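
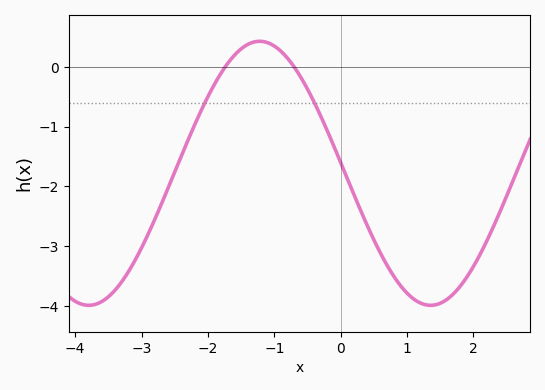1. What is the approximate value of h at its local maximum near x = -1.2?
0.4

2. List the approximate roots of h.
-1.7, -0.7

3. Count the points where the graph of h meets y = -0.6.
2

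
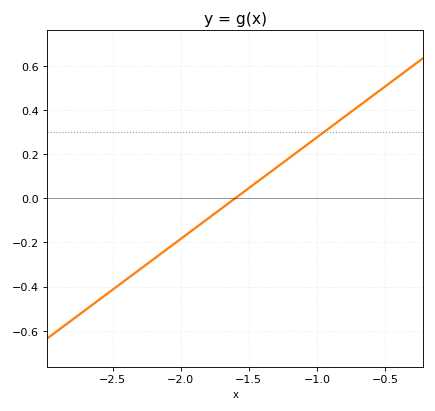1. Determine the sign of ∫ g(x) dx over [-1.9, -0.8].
positive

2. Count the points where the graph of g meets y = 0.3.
1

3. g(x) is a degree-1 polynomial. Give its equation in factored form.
y = 0.46(x + 1.6)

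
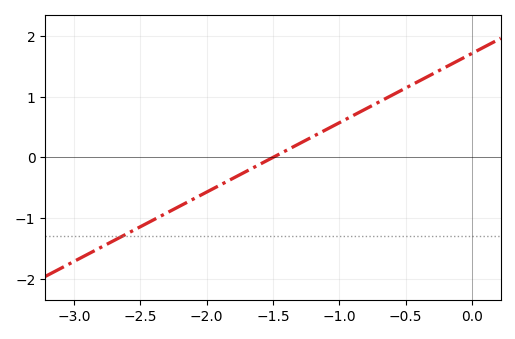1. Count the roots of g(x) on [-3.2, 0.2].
1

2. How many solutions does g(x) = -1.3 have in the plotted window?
1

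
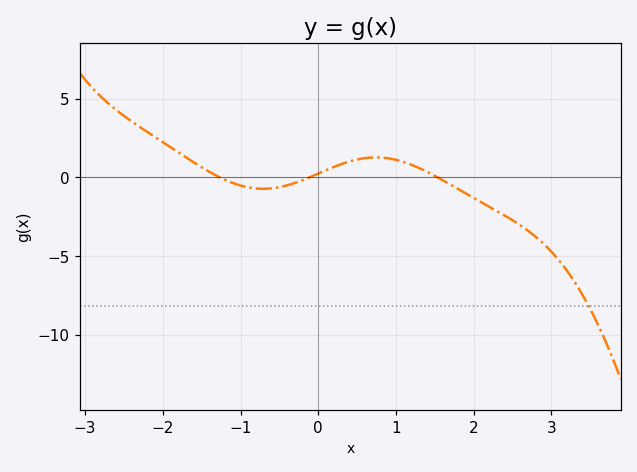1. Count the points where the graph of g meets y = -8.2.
1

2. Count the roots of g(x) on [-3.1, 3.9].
3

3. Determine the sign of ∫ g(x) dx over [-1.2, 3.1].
negative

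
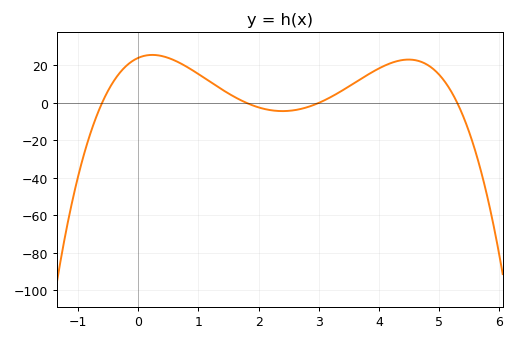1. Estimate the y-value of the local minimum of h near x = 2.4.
-4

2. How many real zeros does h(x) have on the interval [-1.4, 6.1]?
4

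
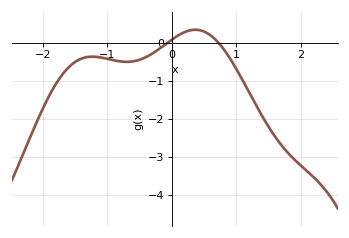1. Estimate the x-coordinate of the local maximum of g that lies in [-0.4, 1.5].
0.363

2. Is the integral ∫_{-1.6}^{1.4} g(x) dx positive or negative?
negative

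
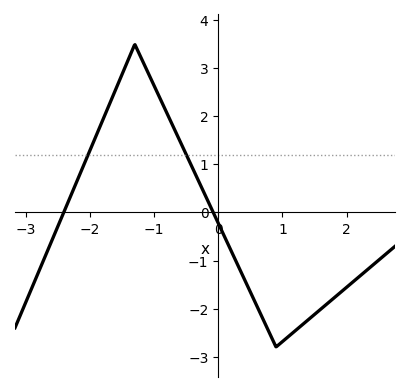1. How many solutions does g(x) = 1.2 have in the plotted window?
2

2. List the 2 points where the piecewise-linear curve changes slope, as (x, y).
(-1.3, 3.5); (0.9, -2.8)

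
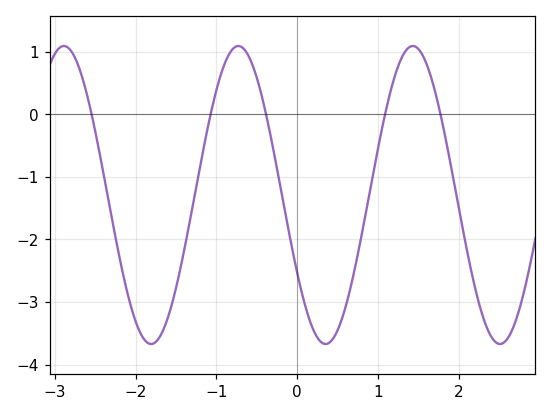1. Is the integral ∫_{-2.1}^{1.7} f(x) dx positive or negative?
negative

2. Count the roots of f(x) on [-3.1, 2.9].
5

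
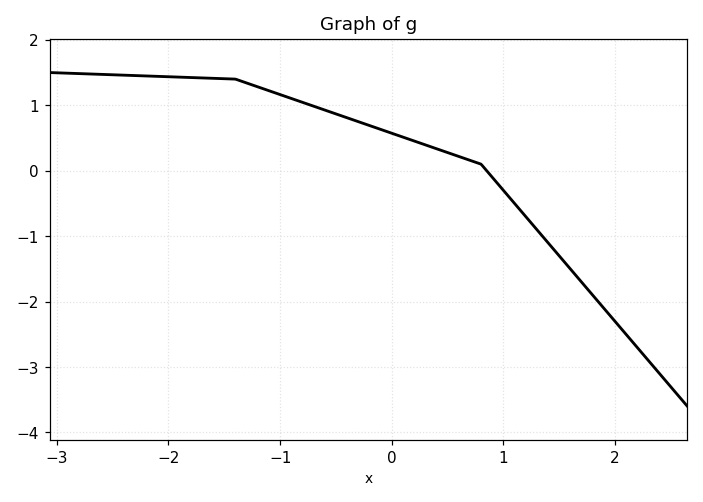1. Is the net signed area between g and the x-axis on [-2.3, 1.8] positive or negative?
positive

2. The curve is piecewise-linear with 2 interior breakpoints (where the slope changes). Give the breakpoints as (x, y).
(-1.4, 1.4); (0.8, 0.1)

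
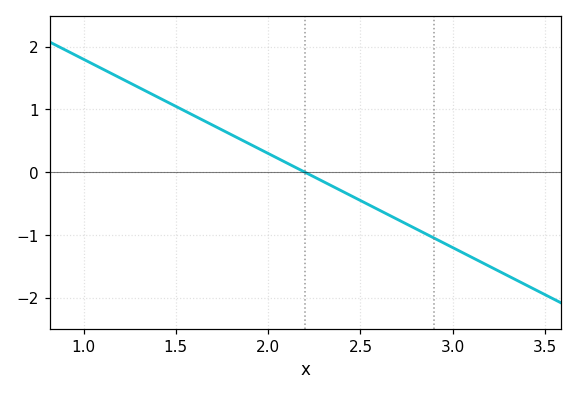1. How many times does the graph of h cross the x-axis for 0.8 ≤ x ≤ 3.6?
1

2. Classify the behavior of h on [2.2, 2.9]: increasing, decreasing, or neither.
decreasing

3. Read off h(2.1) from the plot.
0.1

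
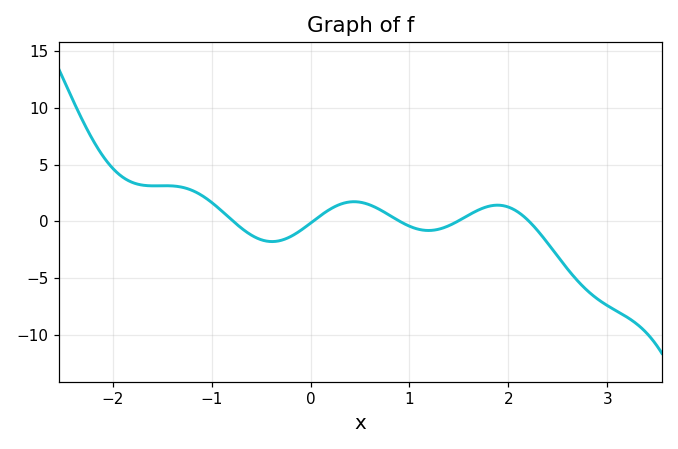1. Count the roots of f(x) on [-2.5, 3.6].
5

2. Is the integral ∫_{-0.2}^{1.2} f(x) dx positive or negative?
positive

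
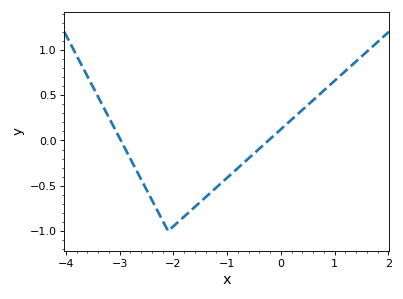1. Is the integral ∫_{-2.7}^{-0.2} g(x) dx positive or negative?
negative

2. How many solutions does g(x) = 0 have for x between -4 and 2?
2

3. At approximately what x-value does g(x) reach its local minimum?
-2.1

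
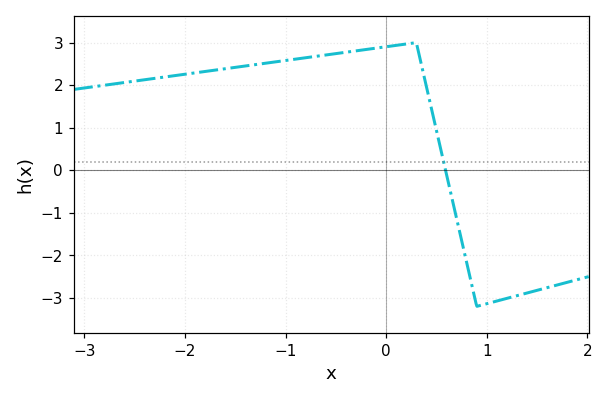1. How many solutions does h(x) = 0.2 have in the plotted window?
1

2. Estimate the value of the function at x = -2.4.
2.1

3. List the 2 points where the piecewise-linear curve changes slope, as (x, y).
(0.3, 3); (0.9, -3.2)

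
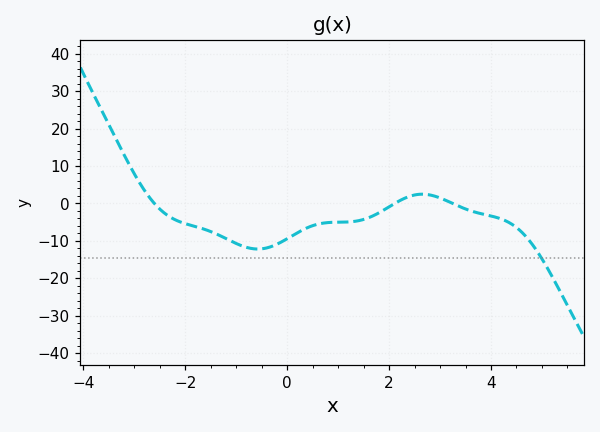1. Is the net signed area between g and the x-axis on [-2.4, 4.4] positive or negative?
negative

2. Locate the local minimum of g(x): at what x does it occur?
-0.576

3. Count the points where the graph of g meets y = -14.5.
1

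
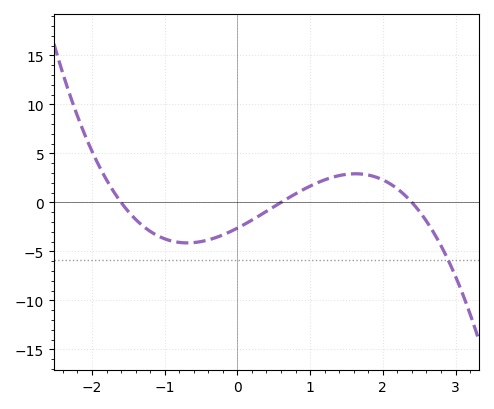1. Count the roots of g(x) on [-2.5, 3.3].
3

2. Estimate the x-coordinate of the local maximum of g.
1.6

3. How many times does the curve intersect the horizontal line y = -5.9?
1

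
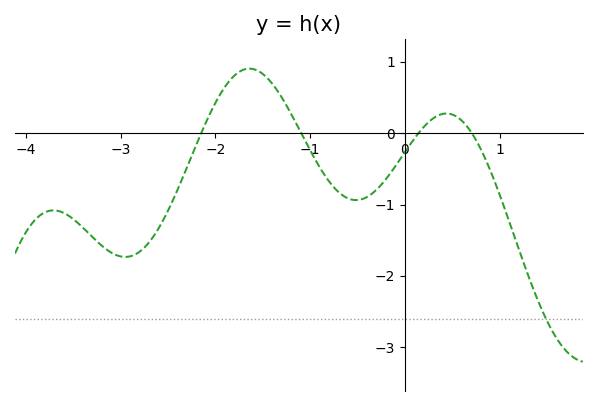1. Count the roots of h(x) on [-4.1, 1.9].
4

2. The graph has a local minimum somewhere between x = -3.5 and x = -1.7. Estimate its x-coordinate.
-2.95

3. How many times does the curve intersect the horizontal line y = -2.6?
1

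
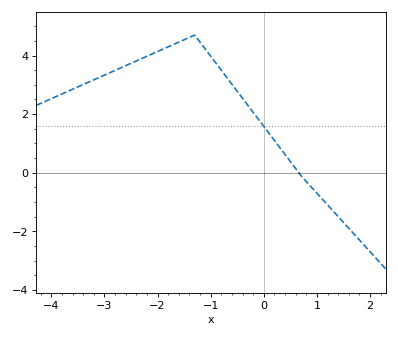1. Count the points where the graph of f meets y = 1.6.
1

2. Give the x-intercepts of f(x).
0.658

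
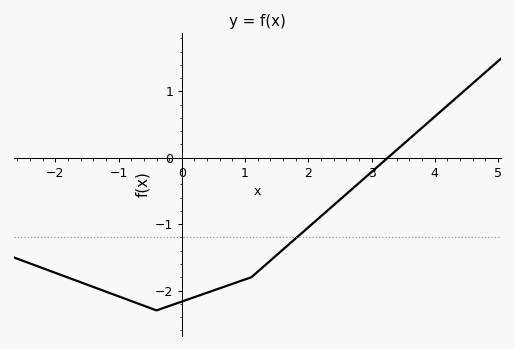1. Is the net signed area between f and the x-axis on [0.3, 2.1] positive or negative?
negative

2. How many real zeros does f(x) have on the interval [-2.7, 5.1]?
1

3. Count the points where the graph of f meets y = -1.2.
1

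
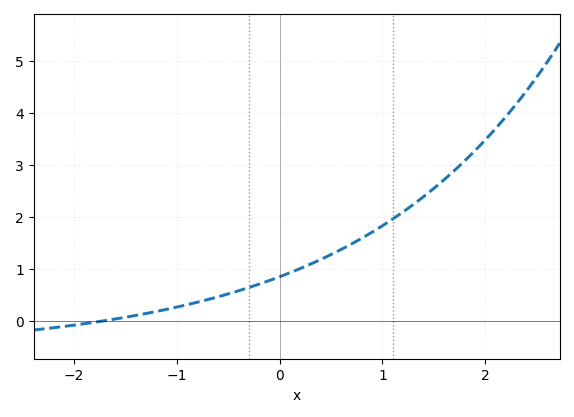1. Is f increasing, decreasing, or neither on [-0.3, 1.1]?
increasing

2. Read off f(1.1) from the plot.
1.96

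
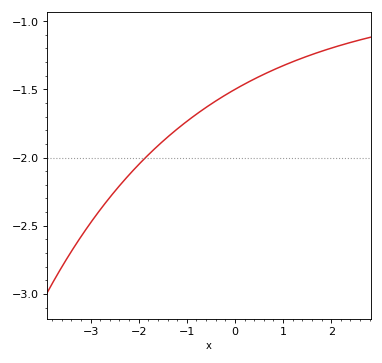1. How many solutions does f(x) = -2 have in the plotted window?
1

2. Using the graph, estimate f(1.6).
-1.24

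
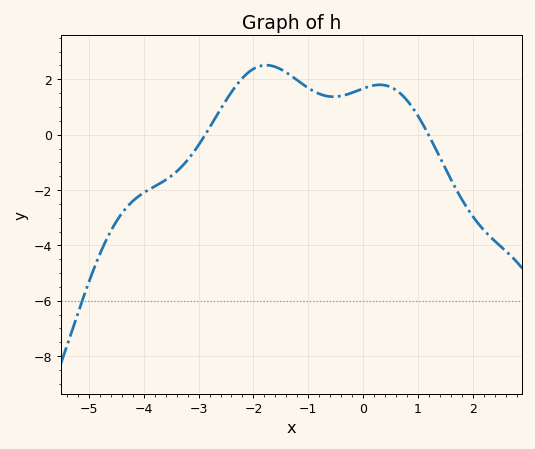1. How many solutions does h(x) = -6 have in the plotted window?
1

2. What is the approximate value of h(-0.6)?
1.38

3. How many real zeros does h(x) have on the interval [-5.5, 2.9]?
2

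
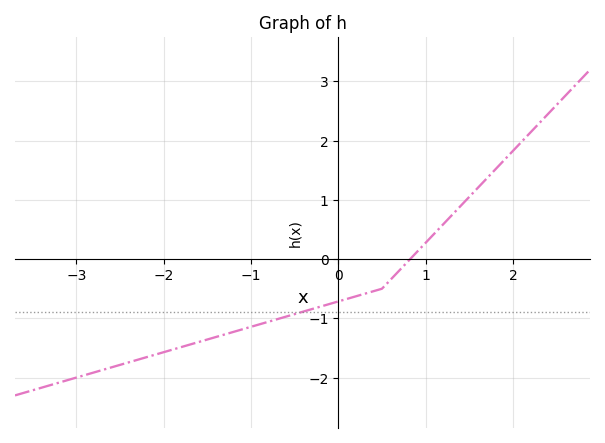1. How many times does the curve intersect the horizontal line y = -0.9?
1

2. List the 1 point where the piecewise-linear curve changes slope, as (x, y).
(0.5, -0.5)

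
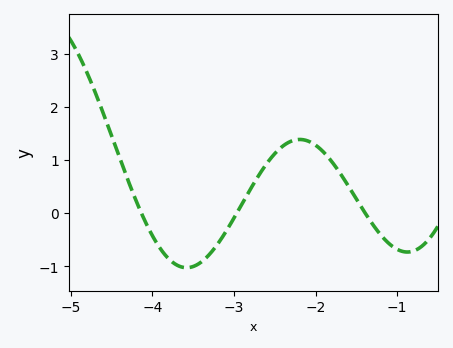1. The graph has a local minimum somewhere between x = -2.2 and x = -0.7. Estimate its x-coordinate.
-0.9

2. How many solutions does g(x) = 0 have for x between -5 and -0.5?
3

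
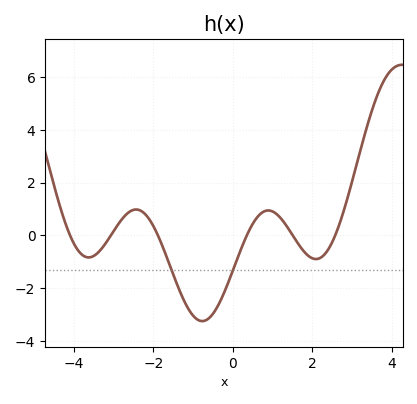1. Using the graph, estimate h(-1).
-3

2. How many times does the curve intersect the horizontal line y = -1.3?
2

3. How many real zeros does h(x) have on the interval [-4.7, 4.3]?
6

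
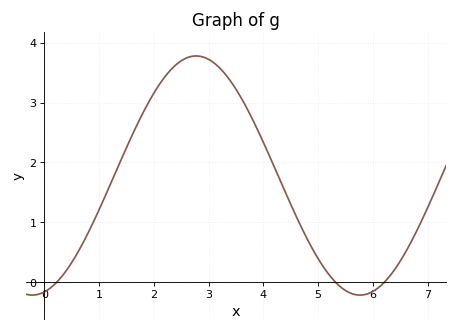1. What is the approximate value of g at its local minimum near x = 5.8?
-0.2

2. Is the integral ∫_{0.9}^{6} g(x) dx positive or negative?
positive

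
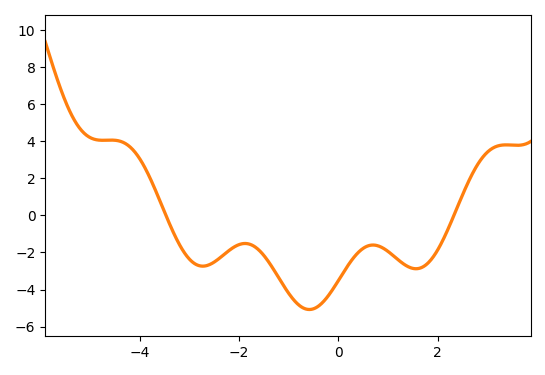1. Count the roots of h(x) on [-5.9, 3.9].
2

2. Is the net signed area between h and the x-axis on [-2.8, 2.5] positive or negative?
negative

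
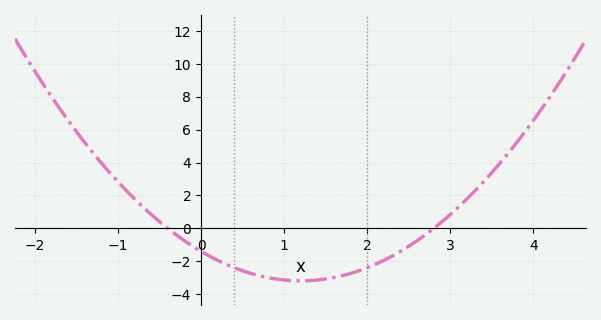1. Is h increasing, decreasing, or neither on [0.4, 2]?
neither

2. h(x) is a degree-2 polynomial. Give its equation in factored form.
y = 1.24(x + 0.4)(x - 2.8)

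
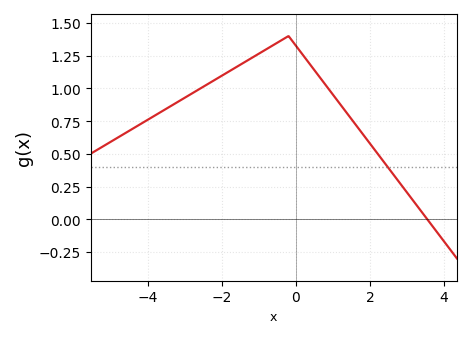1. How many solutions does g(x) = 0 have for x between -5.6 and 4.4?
1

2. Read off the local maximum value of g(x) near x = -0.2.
1.4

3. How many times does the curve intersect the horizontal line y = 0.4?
1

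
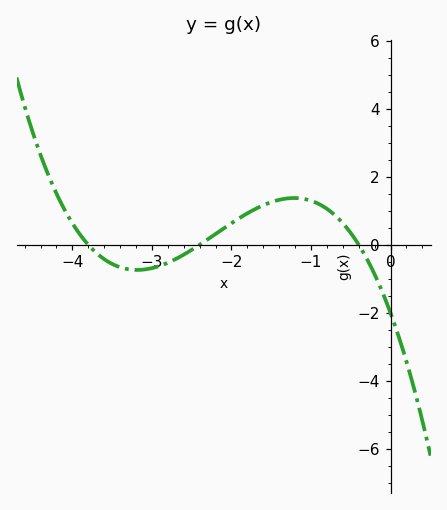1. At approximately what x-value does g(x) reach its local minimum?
-3.2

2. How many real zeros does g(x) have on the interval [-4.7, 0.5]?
3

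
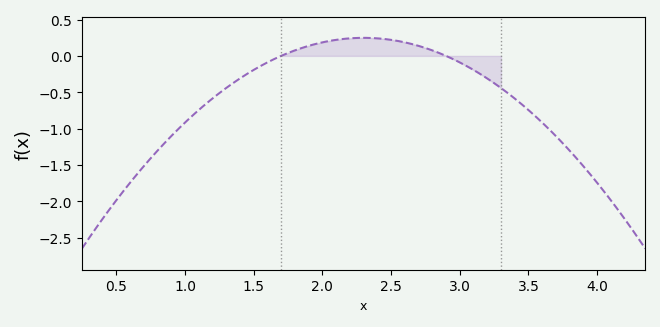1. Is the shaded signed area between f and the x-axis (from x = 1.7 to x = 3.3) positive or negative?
positive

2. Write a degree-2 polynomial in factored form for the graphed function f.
y = -0.69(x - 1.7)(x - 2.9)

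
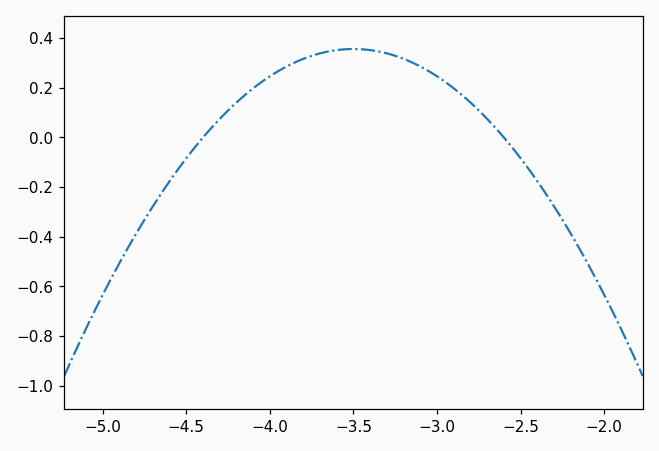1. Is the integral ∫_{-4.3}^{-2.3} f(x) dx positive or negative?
positive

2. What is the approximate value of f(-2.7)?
0.08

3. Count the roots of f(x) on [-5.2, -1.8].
2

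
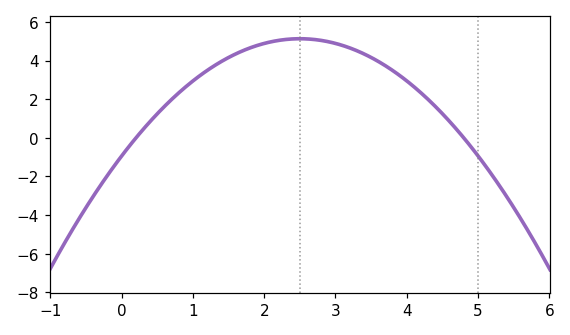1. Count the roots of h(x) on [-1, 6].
2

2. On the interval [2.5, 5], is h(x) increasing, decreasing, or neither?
decreasing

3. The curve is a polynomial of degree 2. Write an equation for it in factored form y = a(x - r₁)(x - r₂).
y = -0.97(x - 0.2)(x - 4.8)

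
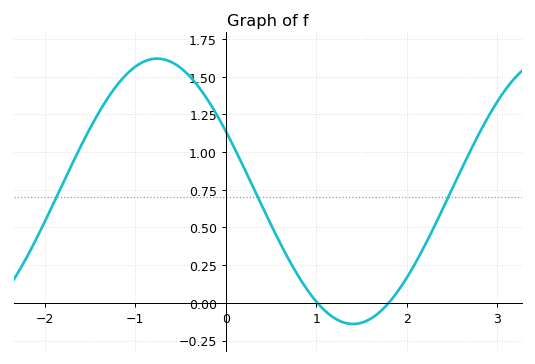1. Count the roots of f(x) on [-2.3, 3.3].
2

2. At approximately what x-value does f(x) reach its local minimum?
1.41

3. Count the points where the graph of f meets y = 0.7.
3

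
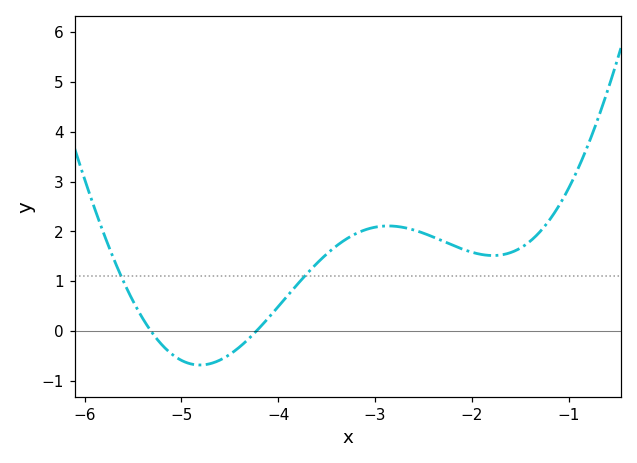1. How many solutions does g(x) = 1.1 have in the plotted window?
2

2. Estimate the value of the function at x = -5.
-0.587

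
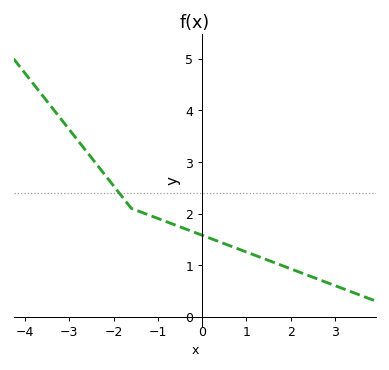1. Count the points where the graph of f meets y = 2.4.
1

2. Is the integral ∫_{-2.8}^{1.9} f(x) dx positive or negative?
positive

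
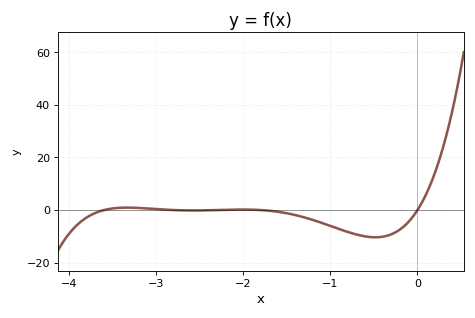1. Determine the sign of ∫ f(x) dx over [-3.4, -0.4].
negative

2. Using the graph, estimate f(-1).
-6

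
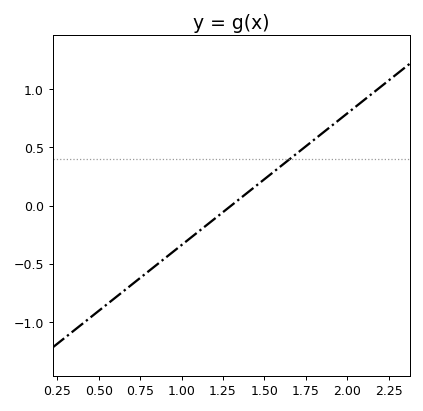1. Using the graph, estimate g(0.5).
-0.904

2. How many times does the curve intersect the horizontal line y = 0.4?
1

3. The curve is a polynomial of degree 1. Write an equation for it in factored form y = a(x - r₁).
y = 1.13(x - 1.3)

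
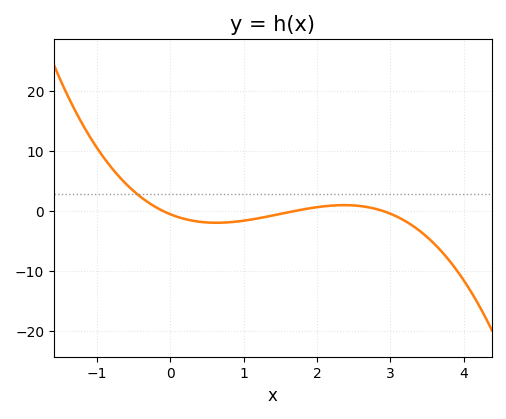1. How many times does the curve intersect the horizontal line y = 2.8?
1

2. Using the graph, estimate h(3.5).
-4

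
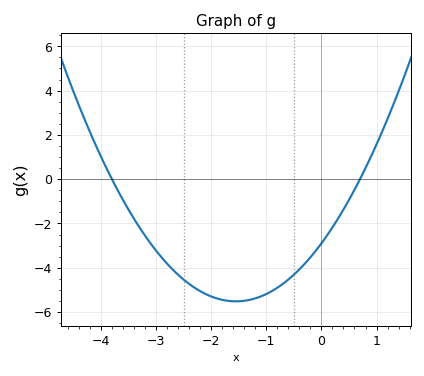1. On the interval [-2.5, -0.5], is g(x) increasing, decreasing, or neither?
neither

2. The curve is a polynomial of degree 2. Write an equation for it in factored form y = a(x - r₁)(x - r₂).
y = 1.09(x + 3.8)(x - 0.7)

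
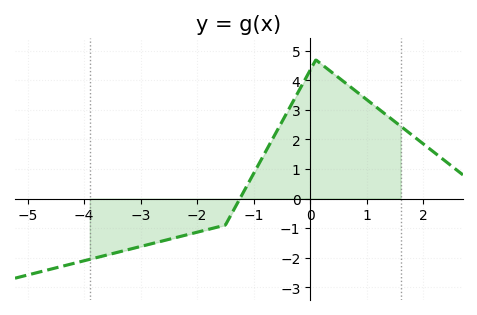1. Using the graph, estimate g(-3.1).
-1.7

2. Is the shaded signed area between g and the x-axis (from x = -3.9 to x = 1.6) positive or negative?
positive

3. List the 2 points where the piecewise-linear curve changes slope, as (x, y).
(-1.5, -0.9); (0.1, 4.7)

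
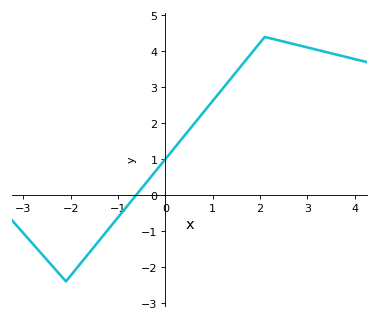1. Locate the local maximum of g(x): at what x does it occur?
2.2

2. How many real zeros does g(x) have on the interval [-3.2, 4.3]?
1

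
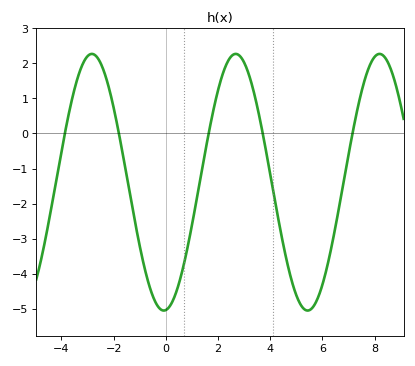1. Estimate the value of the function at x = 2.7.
2.3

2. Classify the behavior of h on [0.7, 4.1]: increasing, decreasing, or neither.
neither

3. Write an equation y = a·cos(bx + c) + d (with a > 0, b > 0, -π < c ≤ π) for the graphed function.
y = 3.66cos(1.1x - 3.1) - 1.39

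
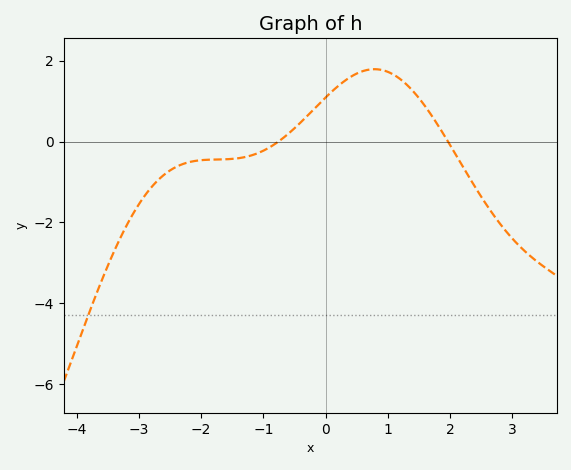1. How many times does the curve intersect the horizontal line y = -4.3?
1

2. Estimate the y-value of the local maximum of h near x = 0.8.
1.79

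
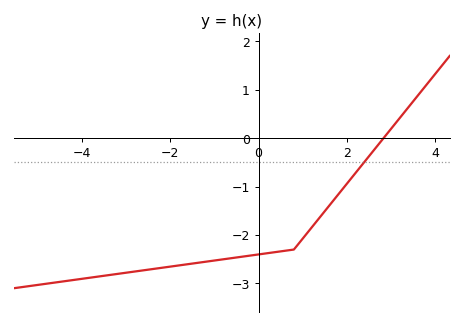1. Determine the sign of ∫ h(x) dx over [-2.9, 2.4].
negative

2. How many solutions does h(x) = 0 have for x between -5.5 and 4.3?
1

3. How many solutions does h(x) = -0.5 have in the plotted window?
1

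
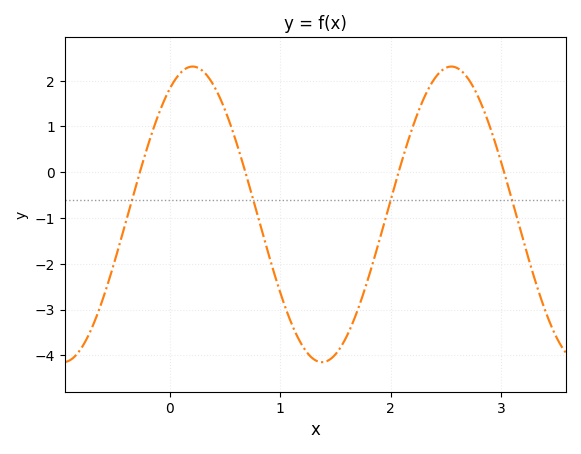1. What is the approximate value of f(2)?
-0.61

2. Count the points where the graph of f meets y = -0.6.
4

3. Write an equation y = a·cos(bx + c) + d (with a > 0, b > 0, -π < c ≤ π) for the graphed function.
y = 3.23cos(2.68x - 0.552) - 0.92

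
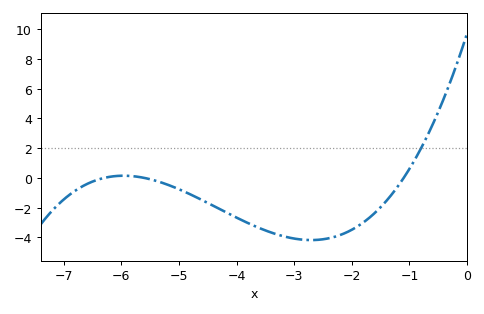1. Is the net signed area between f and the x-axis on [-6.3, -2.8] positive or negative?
negative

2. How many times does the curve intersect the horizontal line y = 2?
1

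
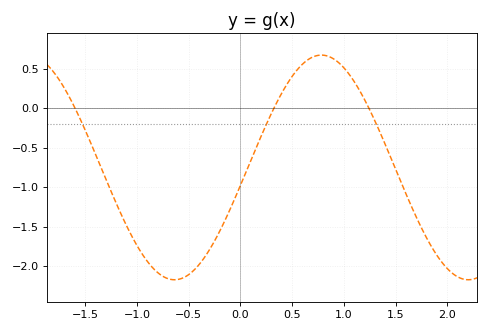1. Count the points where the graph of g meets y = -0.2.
3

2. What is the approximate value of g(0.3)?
-0.05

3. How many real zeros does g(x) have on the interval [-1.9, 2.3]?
3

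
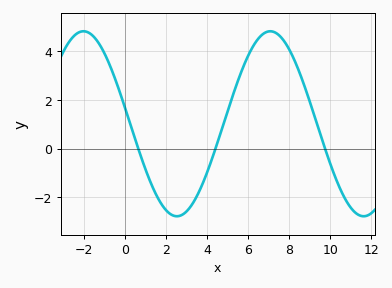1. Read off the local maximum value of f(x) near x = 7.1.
4.8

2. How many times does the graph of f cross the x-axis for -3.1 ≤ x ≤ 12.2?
3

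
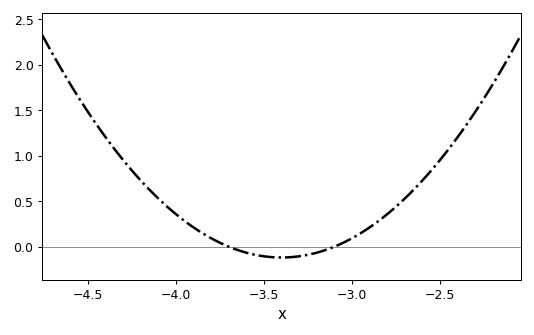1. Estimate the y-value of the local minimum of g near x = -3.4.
-0.119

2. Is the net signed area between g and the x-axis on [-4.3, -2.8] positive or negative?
positive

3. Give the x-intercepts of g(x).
-3.7, -3.1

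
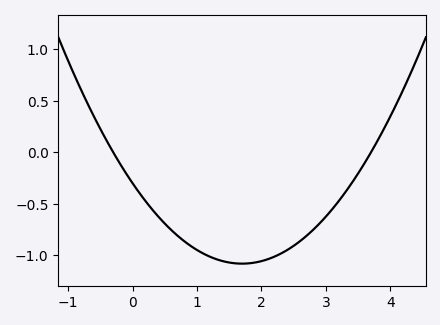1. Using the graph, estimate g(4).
0.348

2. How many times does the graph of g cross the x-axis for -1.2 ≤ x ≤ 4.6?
2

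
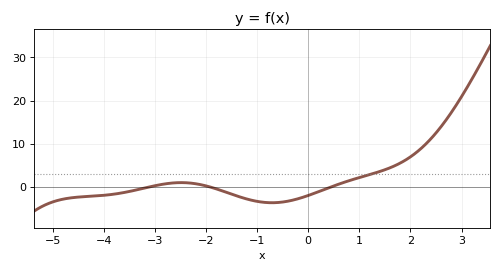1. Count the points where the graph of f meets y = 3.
1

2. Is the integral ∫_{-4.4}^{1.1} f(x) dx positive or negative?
negative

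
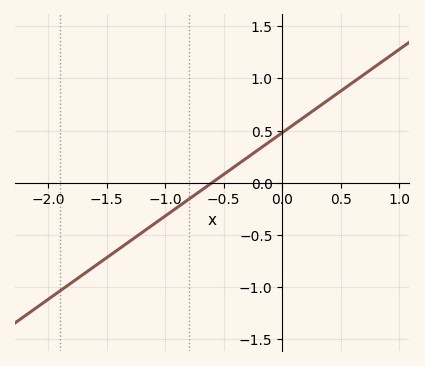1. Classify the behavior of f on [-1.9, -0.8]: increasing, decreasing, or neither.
increasing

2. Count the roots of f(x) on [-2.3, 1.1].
1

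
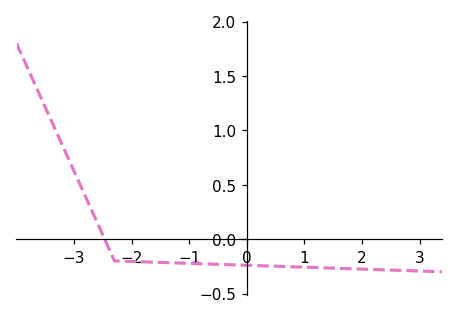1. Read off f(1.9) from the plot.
-0.274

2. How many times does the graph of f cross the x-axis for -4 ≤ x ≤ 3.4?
1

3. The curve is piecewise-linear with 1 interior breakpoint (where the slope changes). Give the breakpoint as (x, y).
(-2.3, -0.2)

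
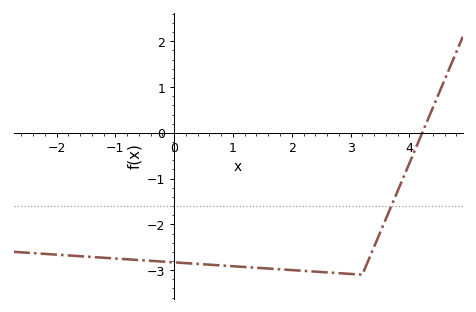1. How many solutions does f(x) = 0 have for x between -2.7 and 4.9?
1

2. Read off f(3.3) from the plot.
-2.8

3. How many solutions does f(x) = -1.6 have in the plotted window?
1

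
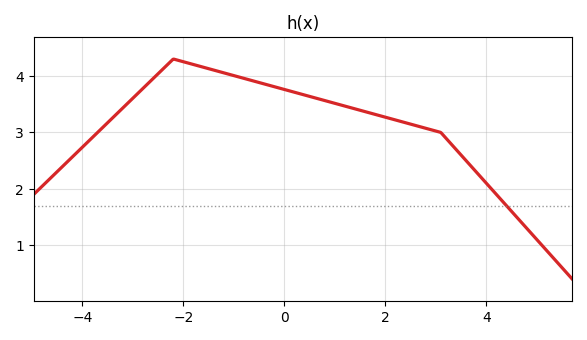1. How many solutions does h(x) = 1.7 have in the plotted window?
1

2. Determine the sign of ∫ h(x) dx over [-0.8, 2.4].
positive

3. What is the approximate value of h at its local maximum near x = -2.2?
4.3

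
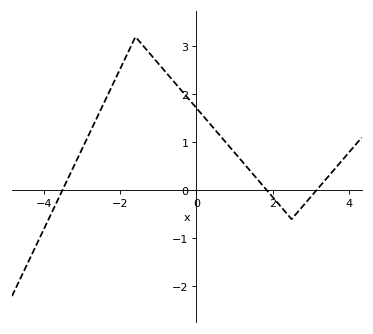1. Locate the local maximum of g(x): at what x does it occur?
-1.6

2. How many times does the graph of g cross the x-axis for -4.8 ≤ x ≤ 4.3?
3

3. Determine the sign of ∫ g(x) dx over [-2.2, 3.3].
positive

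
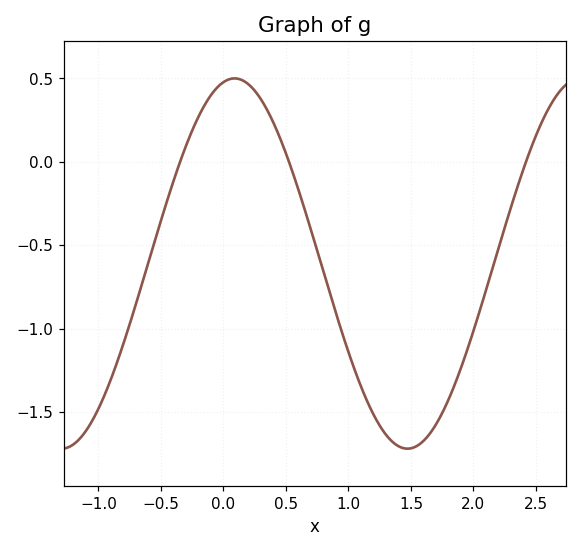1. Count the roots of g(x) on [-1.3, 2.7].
3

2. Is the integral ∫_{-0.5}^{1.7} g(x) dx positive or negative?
negative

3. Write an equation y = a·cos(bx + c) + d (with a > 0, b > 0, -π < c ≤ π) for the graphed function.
y = 1.11cos(2.27x - 0.202) - 0.61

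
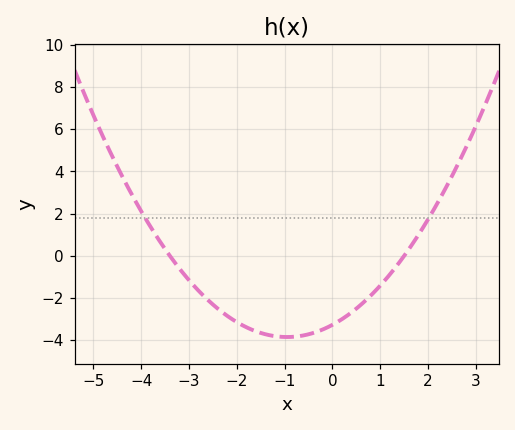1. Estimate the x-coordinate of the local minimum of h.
-1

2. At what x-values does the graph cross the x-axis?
-3.4, 1.4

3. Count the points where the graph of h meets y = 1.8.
2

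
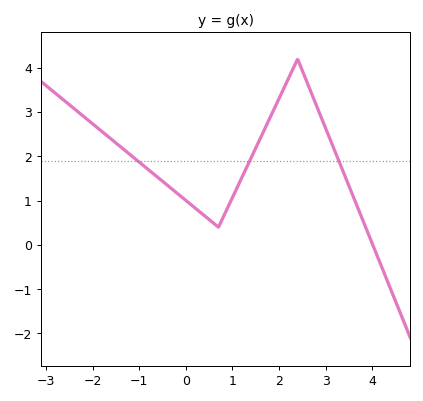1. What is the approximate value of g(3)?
2.6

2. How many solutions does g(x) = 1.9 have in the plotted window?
3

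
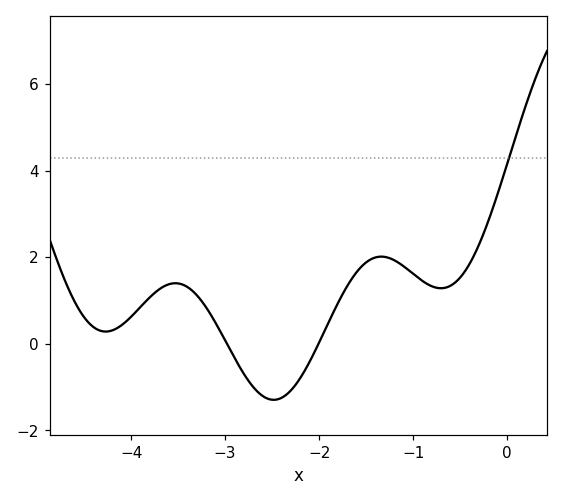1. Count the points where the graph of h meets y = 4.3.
1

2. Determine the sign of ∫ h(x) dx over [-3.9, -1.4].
positive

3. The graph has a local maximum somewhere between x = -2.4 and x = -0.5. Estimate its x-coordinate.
-1.34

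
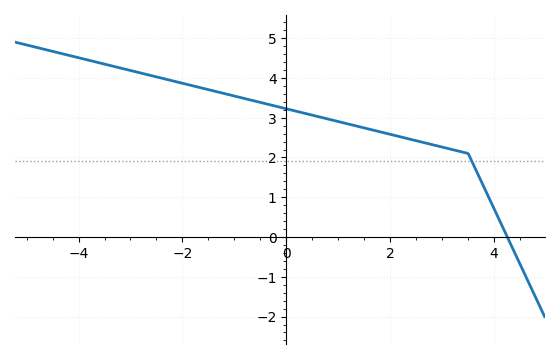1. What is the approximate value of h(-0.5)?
3.38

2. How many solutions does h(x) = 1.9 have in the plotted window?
1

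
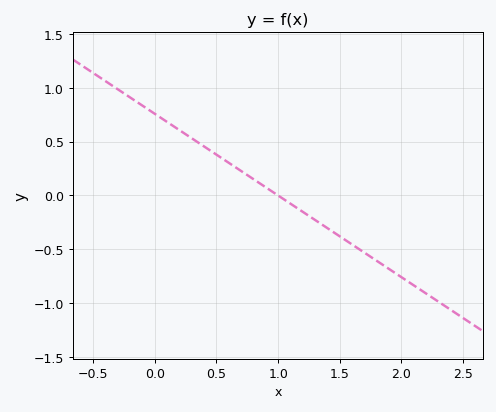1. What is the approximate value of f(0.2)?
0.6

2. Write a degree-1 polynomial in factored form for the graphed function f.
y = -0.76(x - 1)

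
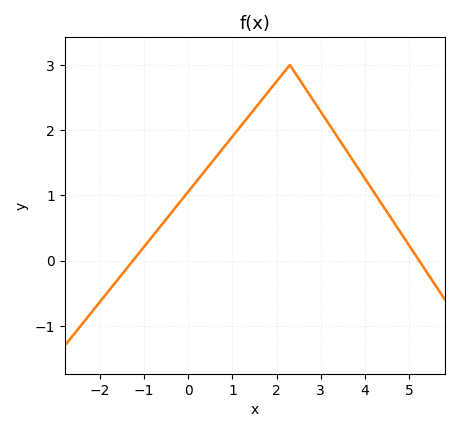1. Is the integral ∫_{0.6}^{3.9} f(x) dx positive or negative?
positive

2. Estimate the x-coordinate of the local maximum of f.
2.2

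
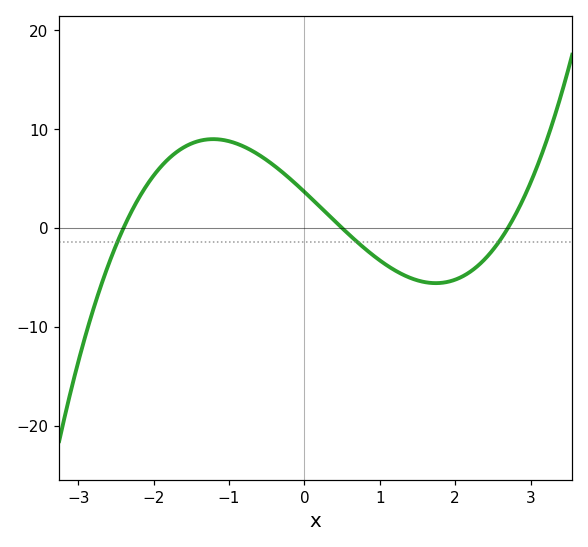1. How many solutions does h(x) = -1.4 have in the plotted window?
3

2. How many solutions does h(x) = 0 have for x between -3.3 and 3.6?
3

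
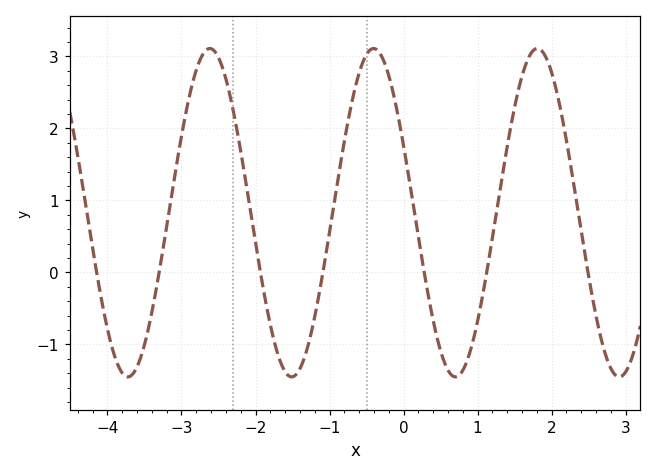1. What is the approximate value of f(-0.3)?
3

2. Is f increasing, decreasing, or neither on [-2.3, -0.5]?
neither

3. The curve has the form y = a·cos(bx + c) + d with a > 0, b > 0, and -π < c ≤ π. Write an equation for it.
y = 2.28cos(2.8x + 1.2) + 0.83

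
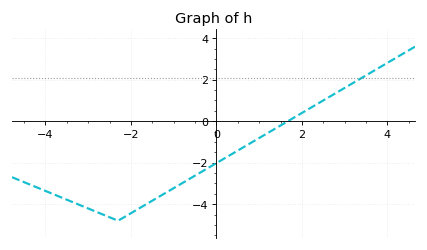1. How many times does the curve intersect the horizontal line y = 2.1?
1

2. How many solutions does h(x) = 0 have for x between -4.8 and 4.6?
1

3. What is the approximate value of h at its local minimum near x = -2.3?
-4.8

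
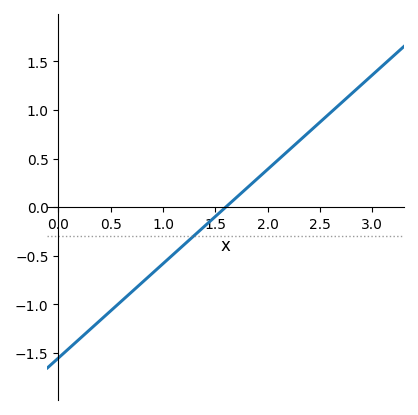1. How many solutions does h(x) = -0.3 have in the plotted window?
1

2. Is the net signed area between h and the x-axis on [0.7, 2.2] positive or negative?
negative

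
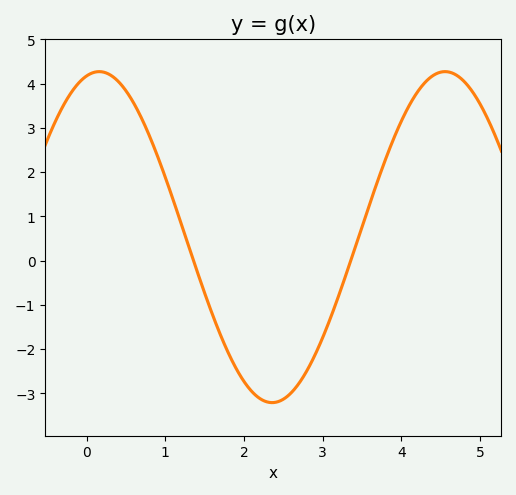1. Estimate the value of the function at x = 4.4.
4.18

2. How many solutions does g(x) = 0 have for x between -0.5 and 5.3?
2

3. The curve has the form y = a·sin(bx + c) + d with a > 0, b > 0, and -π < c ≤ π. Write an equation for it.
y = 3.74sin(1.43x + 1.34) + 0.53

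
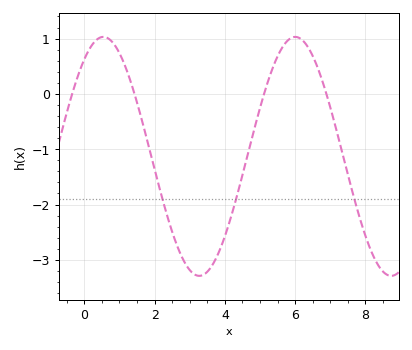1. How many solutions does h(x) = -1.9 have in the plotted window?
3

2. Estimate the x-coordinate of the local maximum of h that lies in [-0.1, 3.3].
0.541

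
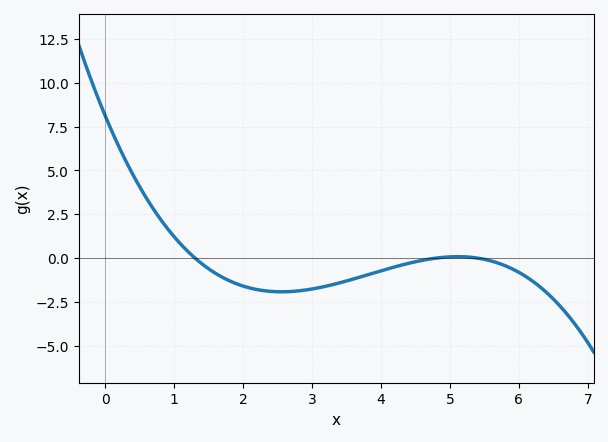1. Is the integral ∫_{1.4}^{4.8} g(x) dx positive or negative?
negative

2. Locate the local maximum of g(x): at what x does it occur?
5.1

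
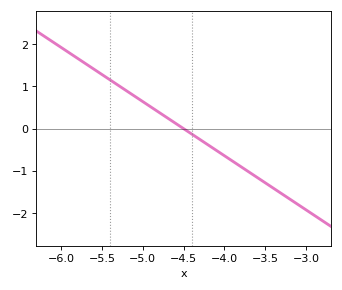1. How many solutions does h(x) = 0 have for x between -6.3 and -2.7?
1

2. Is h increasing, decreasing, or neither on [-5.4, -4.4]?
decreasing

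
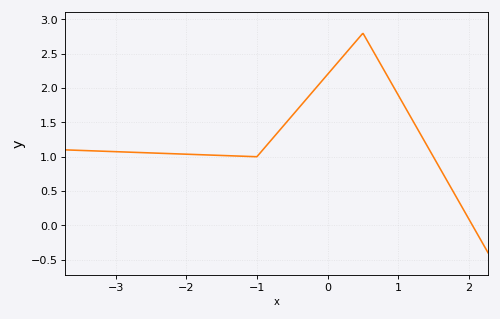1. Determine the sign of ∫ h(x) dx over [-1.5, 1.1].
positive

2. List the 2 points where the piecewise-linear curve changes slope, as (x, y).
(-1, 1); (0.5, 2.8)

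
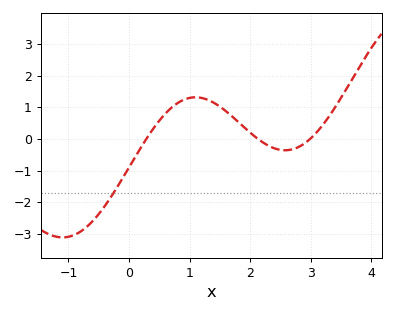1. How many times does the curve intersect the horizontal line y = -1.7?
1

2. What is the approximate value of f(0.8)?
1.13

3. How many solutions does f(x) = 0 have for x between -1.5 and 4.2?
3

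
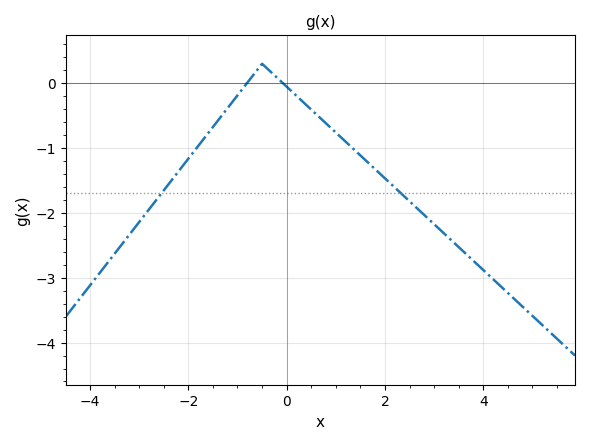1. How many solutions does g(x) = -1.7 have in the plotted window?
2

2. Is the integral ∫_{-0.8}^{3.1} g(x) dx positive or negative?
negative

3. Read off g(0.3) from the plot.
-0.266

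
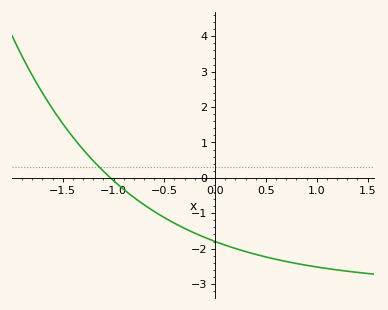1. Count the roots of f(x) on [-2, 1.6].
1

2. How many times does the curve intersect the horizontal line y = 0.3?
1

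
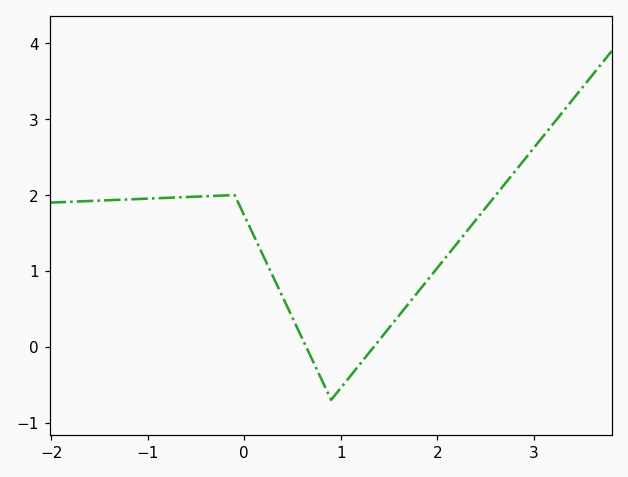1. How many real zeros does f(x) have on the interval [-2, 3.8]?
2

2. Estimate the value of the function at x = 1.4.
0.091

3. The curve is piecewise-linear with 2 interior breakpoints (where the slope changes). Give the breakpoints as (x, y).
(-0.1, 2); (0.9, -0.7)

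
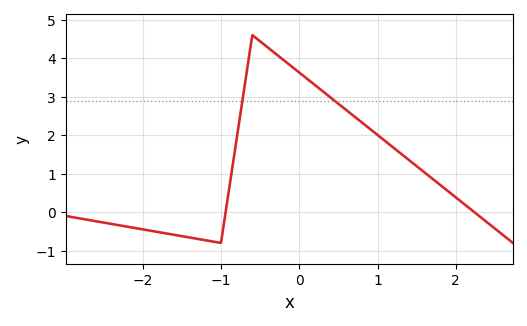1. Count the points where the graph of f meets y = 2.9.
2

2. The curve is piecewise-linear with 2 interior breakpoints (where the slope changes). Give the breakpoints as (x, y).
(-1, -0.8); (-0.6, 4.6)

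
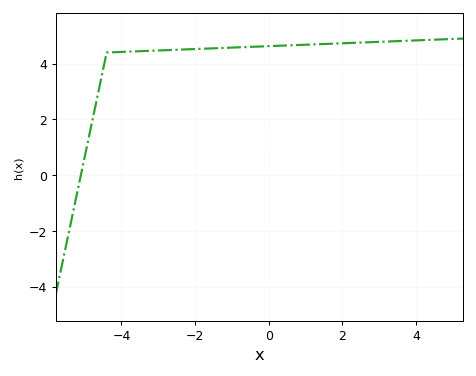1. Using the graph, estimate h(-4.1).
4.42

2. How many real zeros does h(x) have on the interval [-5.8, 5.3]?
1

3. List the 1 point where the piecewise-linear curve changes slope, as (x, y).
(-4.4, 4.4)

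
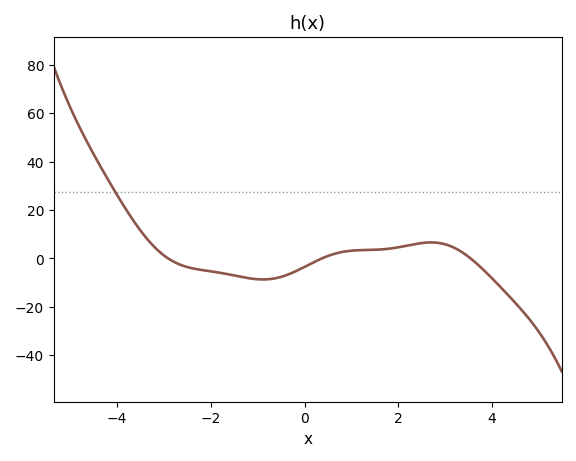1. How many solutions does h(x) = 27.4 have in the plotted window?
1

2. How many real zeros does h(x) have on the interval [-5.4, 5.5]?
3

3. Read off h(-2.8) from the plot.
-2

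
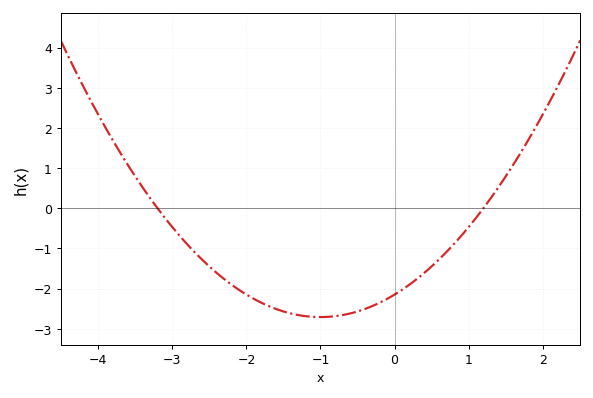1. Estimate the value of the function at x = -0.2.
-2.35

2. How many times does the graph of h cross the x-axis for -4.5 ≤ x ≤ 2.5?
2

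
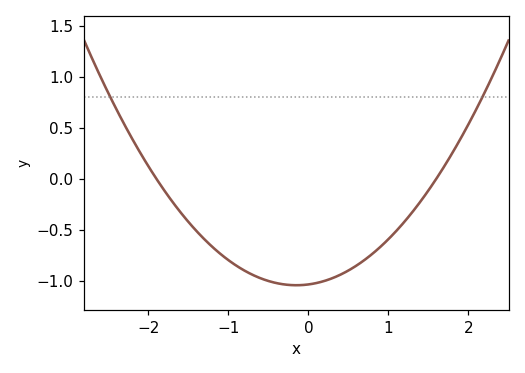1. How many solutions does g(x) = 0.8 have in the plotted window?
2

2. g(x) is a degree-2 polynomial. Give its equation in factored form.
y = 0.34(x + 1.9)(x - 1.6)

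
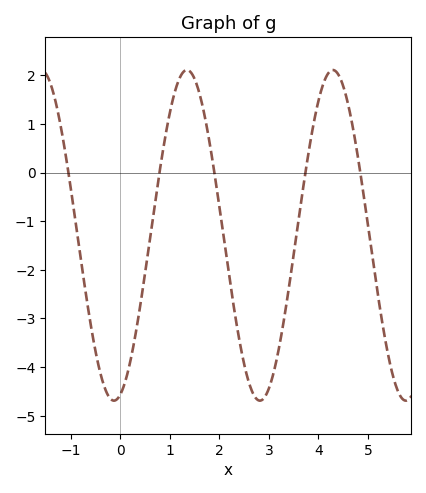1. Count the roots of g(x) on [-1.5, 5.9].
5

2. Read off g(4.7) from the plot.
0.914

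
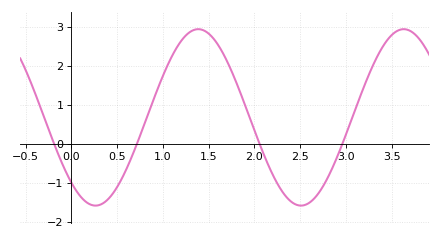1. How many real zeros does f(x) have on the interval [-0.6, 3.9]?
4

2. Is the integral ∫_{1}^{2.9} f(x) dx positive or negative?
positive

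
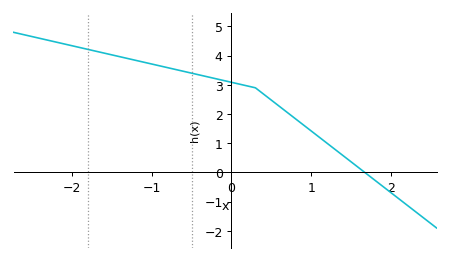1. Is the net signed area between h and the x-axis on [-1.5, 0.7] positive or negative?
positive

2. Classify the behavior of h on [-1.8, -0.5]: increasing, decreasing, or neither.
decreasing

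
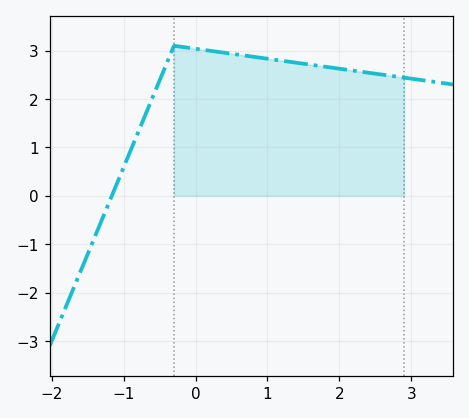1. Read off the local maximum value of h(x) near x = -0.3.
3.1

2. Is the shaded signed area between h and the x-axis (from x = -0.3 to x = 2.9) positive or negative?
positive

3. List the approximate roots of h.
-1.2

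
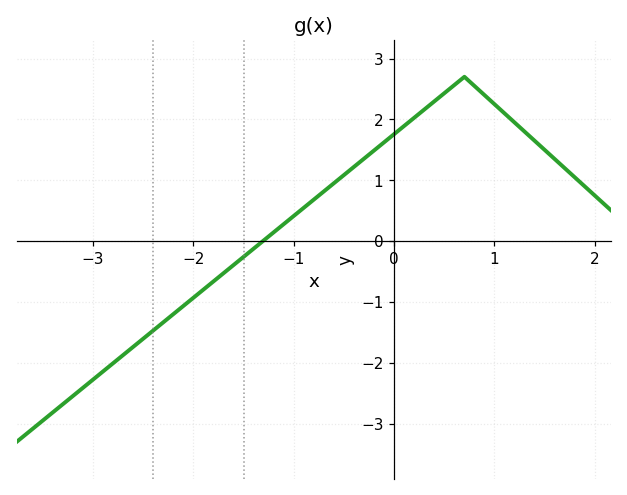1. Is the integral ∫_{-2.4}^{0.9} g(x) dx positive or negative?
positive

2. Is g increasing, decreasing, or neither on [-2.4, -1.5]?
increasing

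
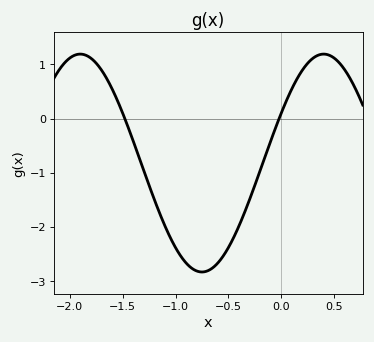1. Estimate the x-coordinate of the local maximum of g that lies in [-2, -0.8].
-1.9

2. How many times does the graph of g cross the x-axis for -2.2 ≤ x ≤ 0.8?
2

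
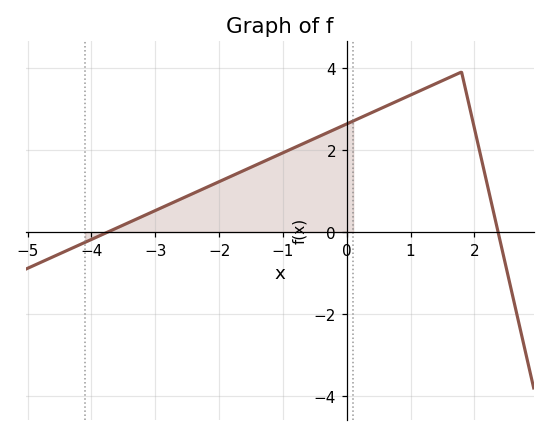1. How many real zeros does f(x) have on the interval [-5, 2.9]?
2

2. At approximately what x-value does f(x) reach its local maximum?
1.8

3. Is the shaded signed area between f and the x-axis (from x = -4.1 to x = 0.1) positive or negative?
positive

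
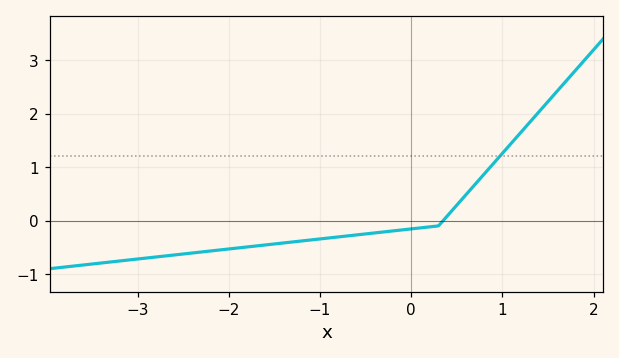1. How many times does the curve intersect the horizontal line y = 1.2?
1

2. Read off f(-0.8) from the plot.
-0.306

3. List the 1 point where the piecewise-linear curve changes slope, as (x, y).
(0.3, -0.1)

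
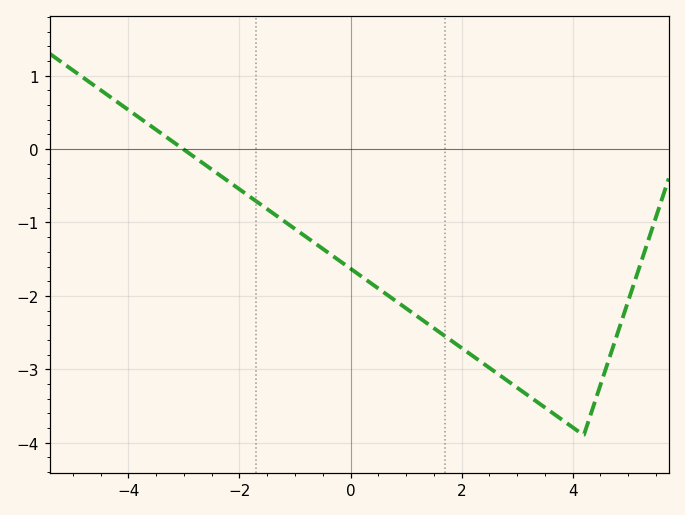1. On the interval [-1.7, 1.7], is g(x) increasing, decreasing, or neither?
decreasing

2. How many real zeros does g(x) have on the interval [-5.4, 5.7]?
1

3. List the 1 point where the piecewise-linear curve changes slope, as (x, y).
(4.2, -3.9)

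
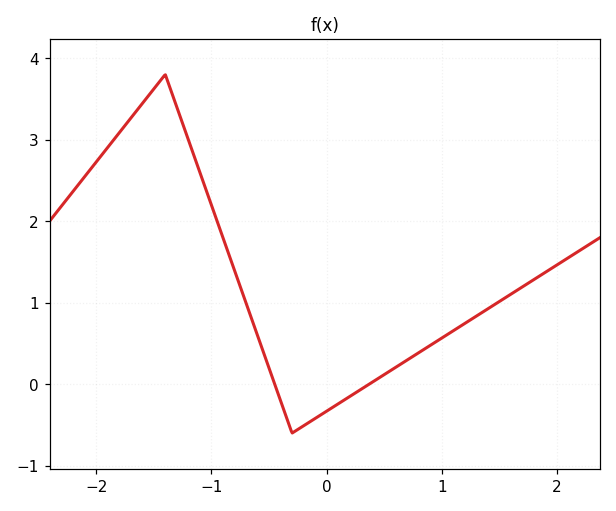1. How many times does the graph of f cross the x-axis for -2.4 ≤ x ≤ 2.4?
2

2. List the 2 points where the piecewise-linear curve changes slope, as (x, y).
(-1.4, 3.8); (-0.3, -0.6)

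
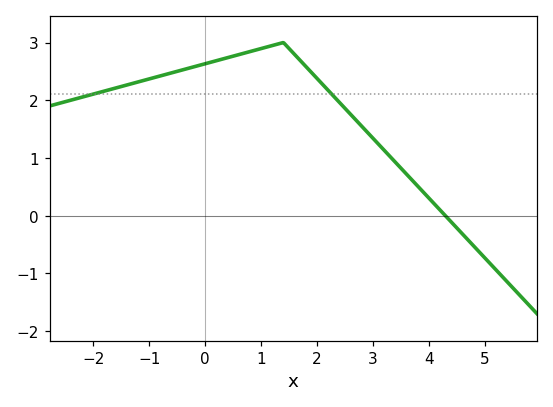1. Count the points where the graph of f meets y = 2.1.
2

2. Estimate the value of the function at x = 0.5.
2.8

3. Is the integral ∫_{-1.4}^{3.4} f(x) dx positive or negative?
positive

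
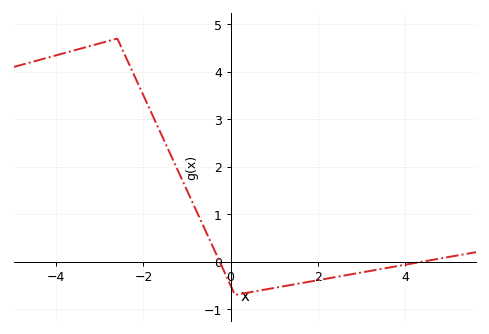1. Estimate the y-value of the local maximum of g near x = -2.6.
4.7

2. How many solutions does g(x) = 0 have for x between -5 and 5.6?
2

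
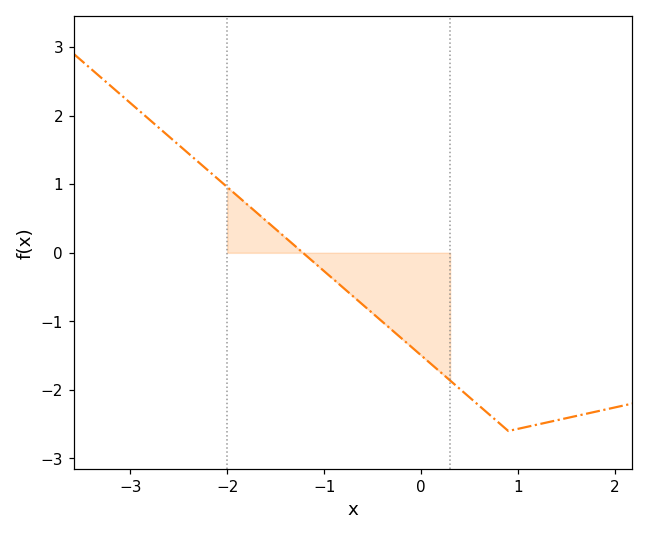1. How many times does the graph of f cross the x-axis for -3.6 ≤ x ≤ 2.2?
1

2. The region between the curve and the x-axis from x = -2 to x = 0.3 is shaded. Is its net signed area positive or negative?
negative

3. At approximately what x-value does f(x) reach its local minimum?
0.901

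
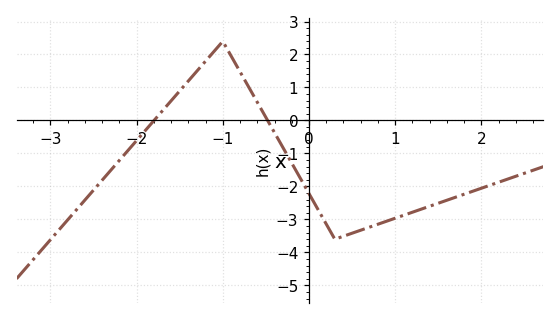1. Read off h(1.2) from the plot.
-2.78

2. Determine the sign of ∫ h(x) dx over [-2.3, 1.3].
negative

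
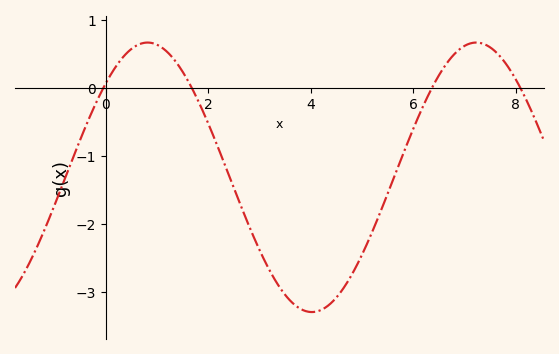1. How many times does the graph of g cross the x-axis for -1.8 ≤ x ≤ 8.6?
4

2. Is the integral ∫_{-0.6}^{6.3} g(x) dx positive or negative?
negative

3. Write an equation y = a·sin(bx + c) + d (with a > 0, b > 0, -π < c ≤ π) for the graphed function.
y = 1.98sin(0.98x + 0.77) - 1.31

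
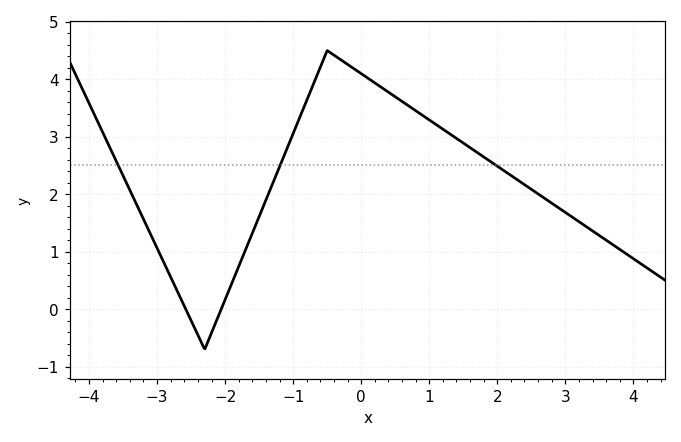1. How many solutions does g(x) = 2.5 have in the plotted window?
3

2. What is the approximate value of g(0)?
4.1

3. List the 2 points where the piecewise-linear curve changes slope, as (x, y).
(-2.3, -0.7); (-0.5, 4.5)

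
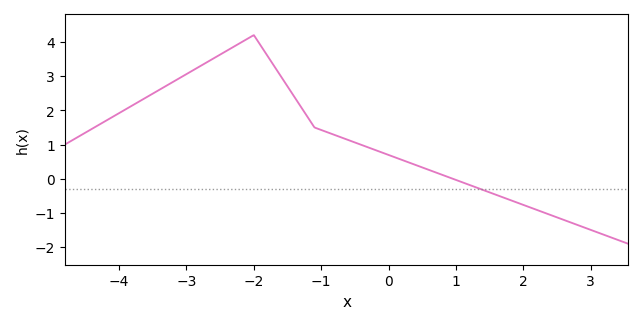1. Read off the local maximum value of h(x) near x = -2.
4.2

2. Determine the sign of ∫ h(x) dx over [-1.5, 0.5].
positive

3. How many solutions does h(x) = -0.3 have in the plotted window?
1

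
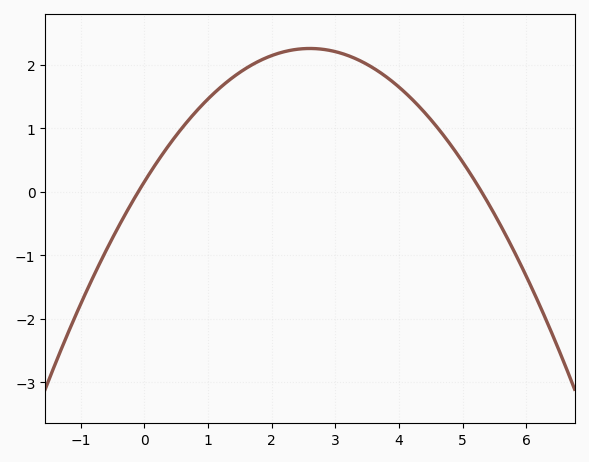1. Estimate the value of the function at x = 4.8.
0.76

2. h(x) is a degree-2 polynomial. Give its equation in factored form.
y = -0.31(x + 0.1)(x - 5.3)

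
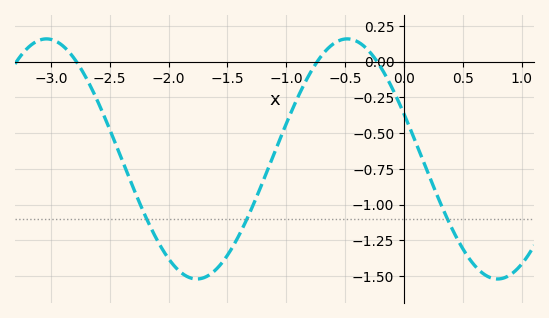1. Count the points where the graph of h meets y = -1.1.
3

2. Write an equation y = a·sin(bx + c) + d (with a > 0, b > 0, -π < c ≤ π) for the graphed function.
y = 0.84sin(2.5x + 2.8) - 0.68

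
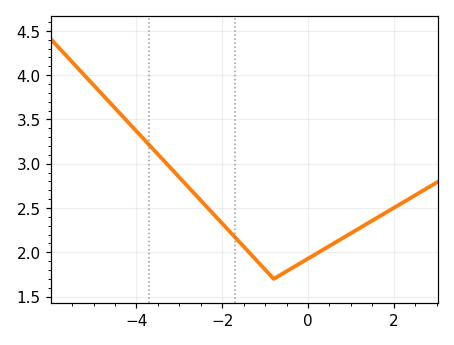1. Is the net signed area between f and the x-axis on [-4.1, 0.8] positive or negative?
positive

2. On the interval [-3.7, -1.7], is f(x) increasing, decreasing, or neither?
decreasing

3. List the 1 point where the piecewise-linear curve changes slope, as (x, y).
(-0.8, 1.7)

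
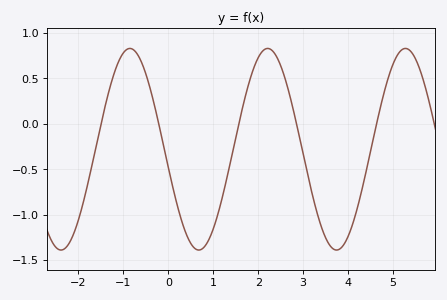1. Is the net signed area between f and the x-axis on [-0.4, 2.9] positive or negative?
negative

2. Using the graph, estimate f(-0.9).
0.825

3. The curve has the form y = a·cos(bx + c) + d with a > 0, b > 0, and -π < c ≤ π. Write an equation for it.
y = 1.11cos(2.05x + 1.75) - 0.28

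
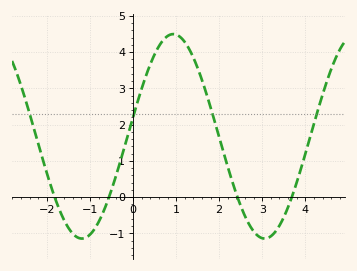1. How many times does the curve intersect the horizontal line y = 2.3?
4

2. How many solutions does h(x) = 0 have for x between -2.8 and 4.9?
4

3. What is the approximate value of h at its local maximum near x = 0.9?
4.5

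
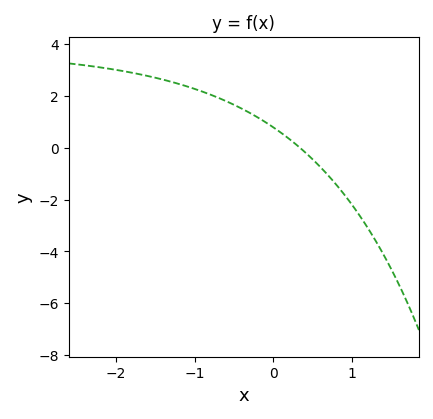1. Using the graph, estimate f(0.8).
-1.42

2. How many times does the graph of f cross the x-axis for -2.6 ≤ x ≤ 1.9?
1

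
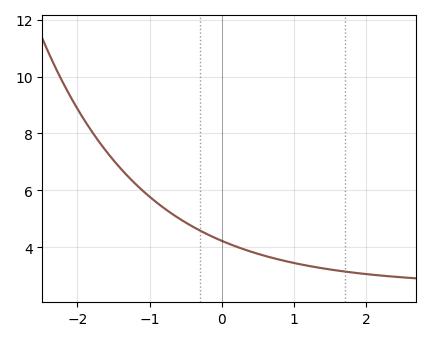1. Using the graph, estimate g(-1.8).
8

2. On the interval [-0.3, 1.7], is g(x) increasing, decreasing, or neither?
decreasing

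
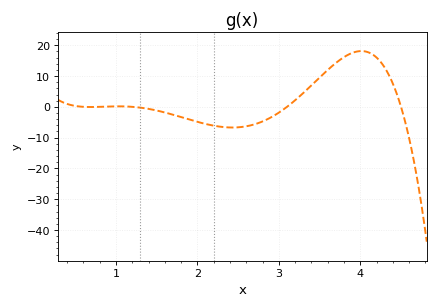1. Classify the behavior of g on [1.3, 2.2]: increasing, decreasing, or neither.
decreasing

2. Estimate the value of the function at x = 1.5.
-1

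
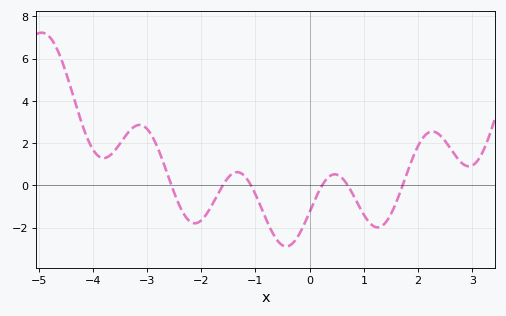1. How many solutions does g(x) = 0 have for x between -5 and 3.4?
6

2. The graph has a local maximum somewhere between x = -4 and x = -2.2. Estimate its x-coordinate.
-3.2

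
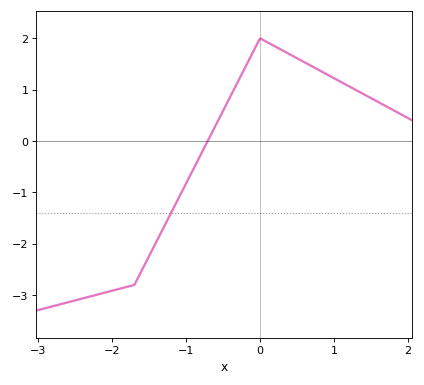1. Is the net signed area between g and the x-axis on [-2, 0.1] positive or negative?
negative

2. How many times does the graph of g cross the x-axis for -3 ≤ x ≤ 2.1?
1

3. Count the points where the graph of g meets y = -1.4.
1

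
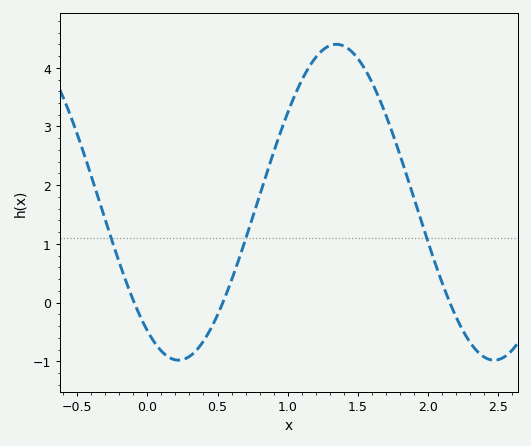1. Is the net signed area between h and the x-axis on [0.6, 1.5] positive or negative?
positive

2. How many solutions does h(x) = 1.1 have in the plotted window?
3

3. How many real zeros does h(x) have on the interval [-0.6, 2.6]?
3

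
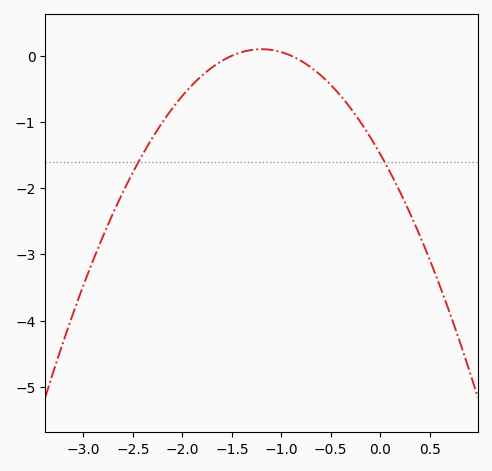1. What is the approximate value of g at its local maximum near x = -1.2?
0.1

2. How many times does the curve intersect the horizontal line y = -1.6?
2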